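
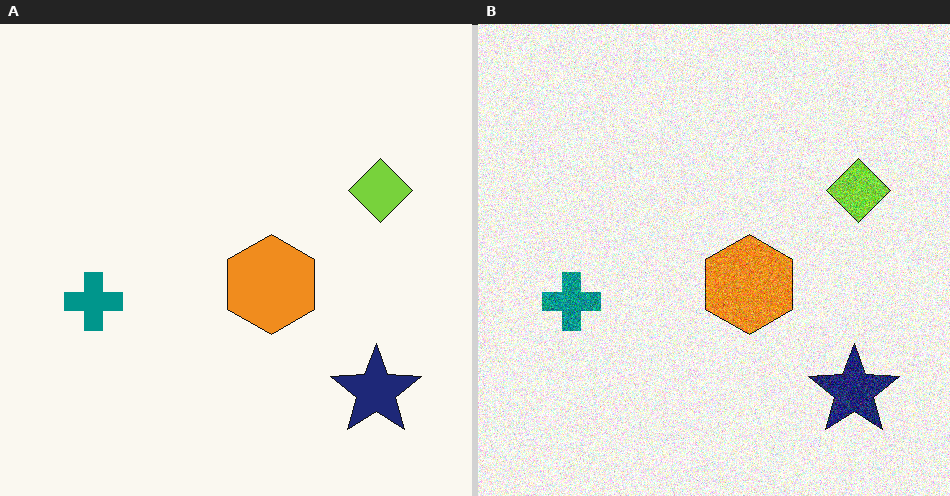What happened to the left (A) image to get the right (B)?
It was degraded with strong gaussian noise.

Random speckle covers the whole image, including the flat background.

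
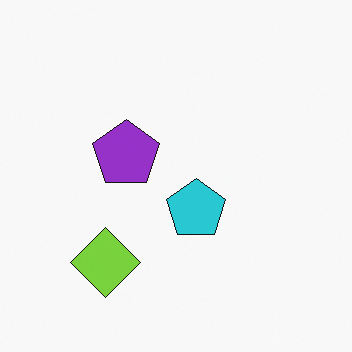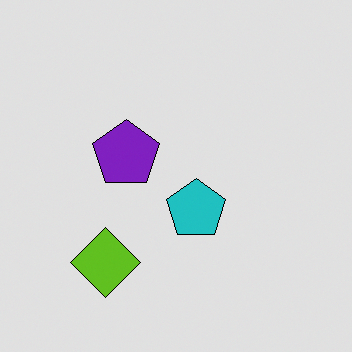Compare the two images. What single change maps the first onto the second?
The image was posterized to a reduced palette.

Each flat color has snapped to a coarser quantized level — most visibly, the near-white background has dropped to a flat grey.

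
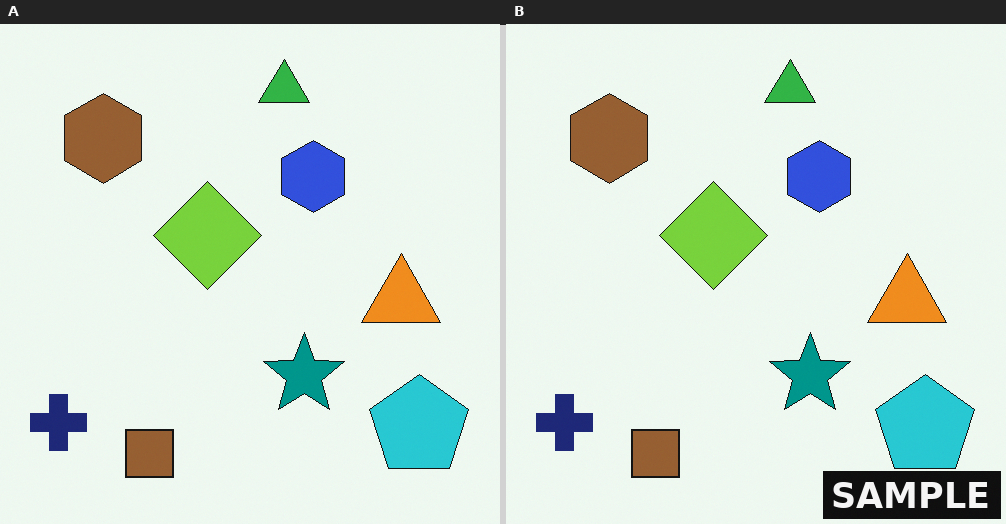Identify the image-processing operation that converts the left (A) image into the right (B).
The transformation is: watermarked with the text "SAMPLE" in the lower-right corner.

A dark label reading "SAMPLE" appears in the lower-right corner.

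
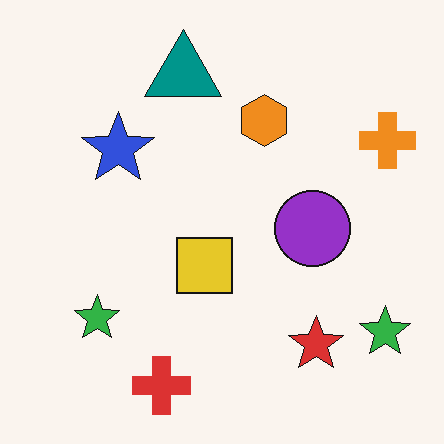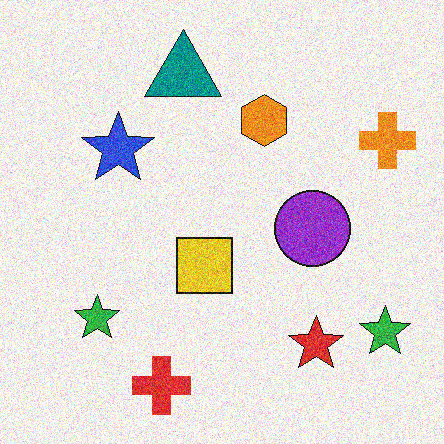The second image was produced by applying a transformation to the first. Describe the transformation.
It was degraded with strong gaussian noise.

Random speckle covers the whole image, including the flat background.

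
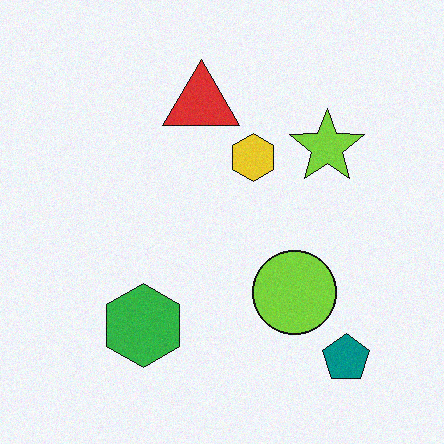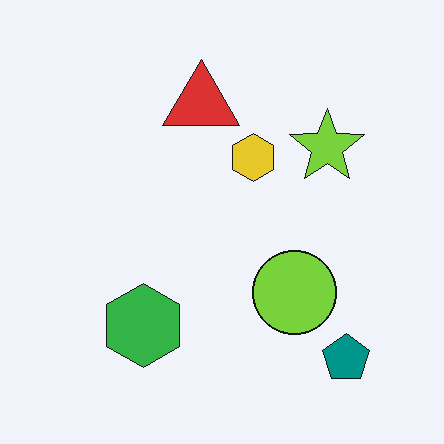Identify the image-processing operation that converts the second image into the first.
Degraded with subtle gaussian noise.

Random speckle covers the whole image, including the flat background.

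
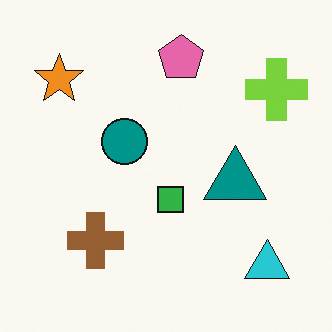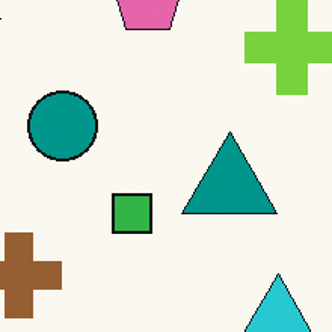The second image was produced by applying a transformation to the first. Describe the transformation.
Cropped to a modestly smaller region and rescaled.

The visible shapes are larger and the field of view is narrower; shapes near the original edges may be partly or wholly outside the frame — a crop-and-rescale.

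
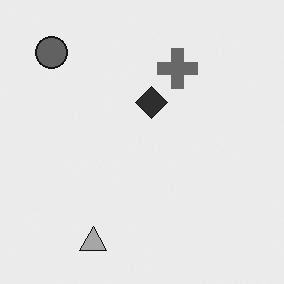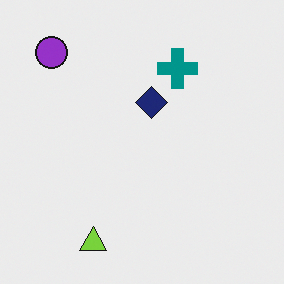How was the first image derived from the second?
It was converted to grayscale.

All color is removed — every shape is now a shade of grey.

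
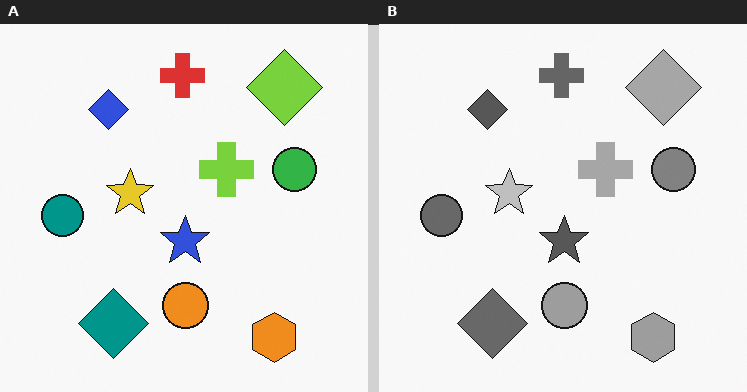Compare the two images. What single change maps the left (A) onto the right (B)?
This is the original image converted to grayscale.

All color is removed — every shape is now a shade of grey.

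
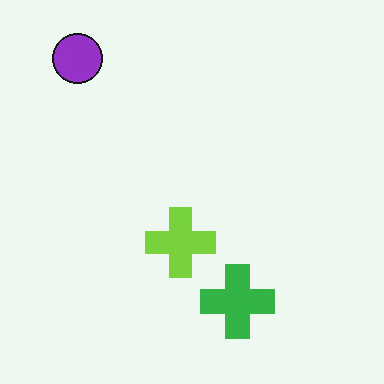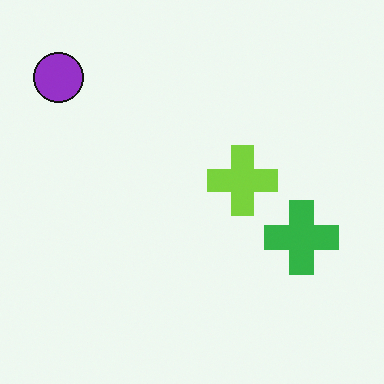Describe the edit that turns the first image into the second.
It was transposed (reflected across the top-left ↔ bottom-right diagonal).

Shapes have swapped their row and column positions — what was in the top-right is now in the bottom-left — a diagonal reflection.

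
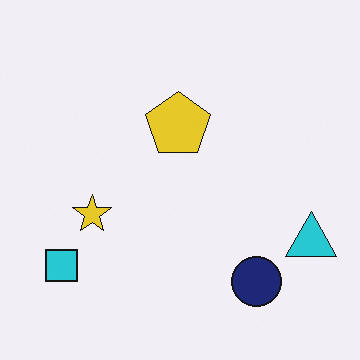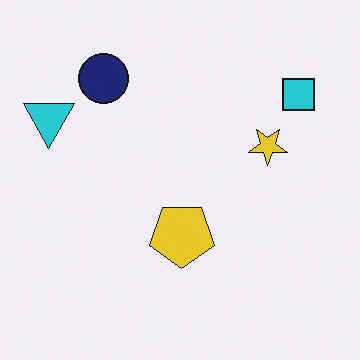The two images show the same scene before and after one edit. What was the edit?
This is the original image rotated 180°.

The cyan square sits in the bottom-left of the first image and the top-right of the second — consistent with a whole-image 180° rotation.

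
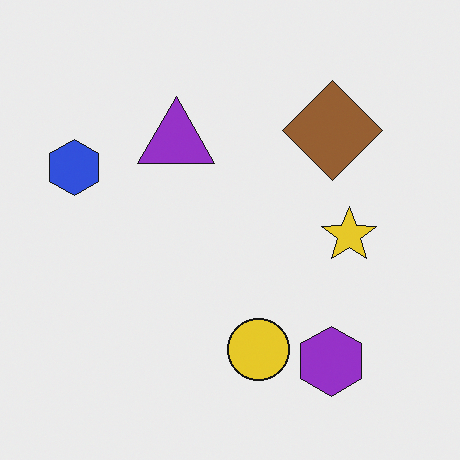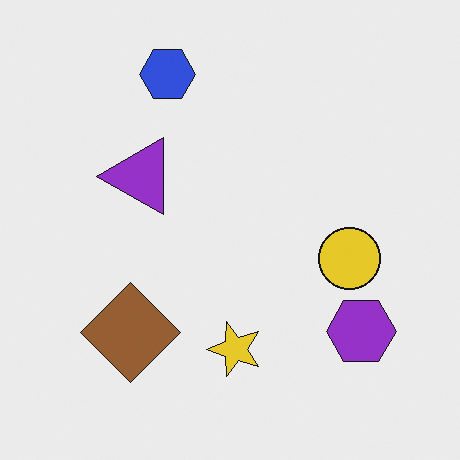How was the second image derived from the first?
The second image is the first transposed (reflected across the top-left ↔ bottom-right diagonal).

Shapes have swapped their row and column positions — what was in the top-right is now in the bottom-left — a diagonal reflection.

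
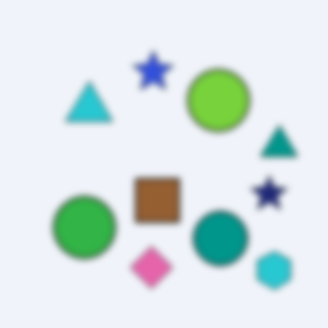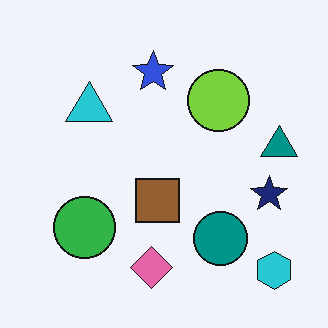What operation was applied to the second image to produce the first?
This is the original image noticeably gaussian-blurred.

Shape edges and outlines are uniformly softened across the whole image.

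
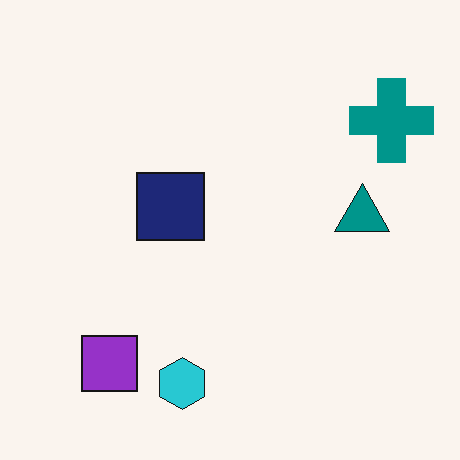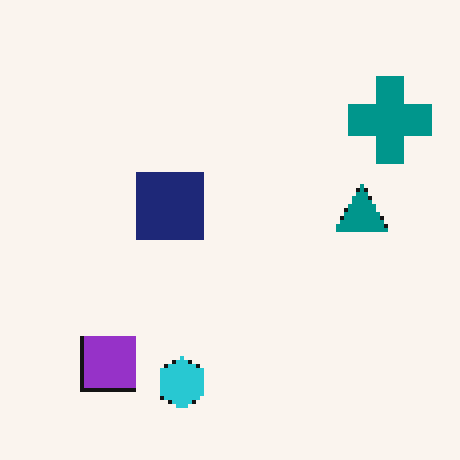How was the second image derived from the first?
The second image is the first mildly pixelated.

Shapes are reduced to large square blocks; fine edges and outlines are lost — a downscale-then-upscale (mosaic) effect.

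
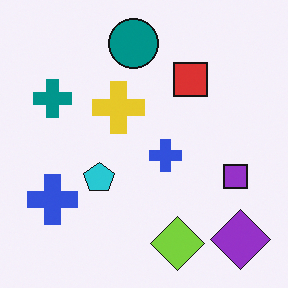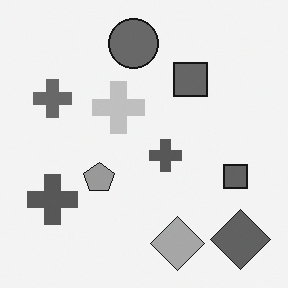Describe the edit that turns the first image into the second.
Converted to grayscale.

All color is removed — every shape is now a shade of grey.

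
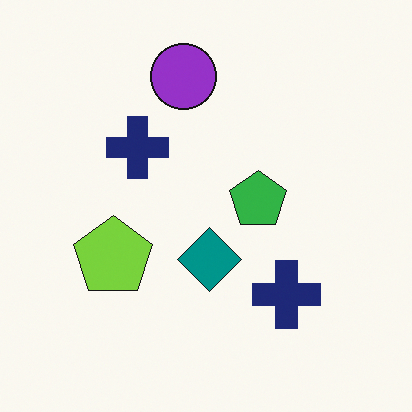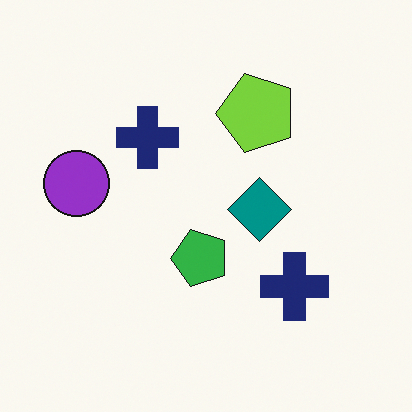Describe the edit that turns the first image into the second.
The second image is the first transposed (reflected across the top-left ↔ bottom-right diagonal).

Shapes have swapped their row and column positions — what was in the top-right is now in the bottom-left — a diagonal reflection.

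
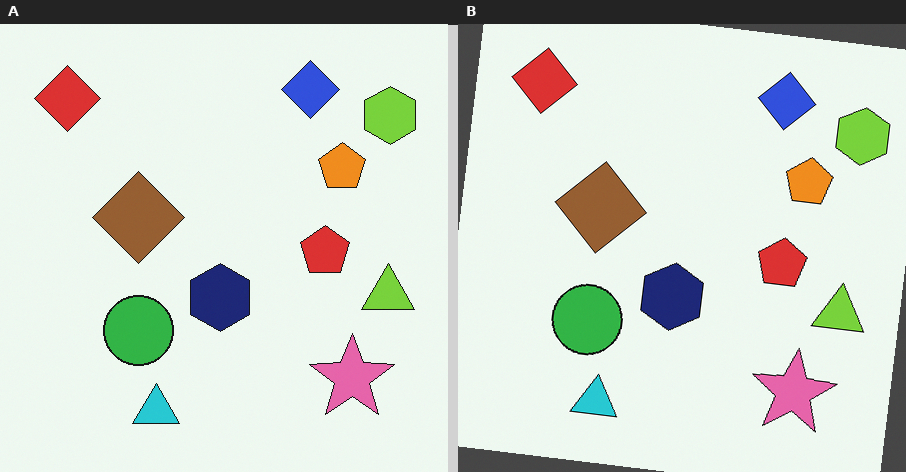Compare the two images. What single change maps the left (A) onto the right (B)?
The right (B) image is the left (A) rotated clockwise by a slight angle.

Every shape is tilted by the same angle and the image corners show triangular fill wedges — a whole-image rotation by a non-right angle.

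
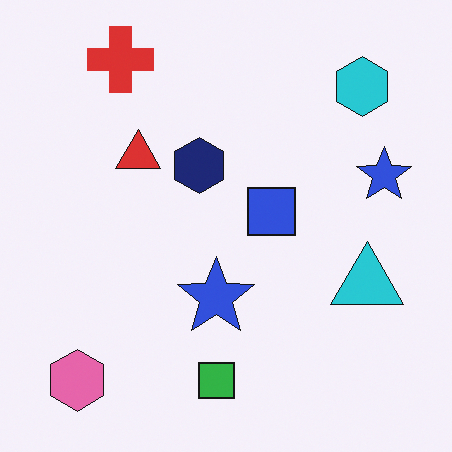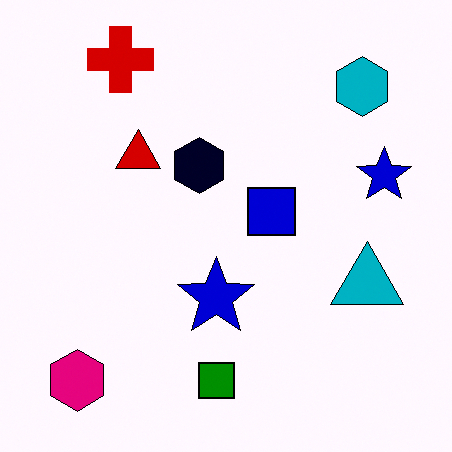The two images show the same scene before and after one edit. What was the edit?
It was boosted in contrast.

Tones are pushed away from mid-grey across the whole image — a global contrast change.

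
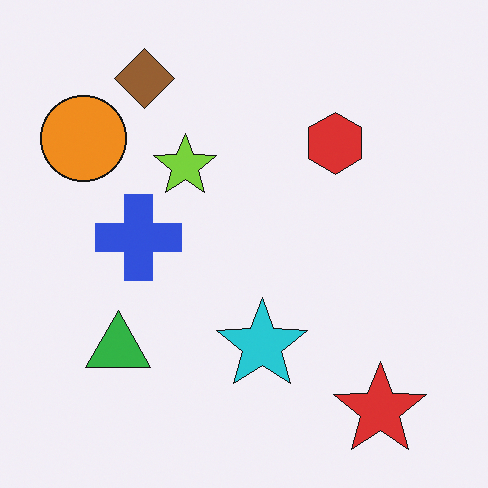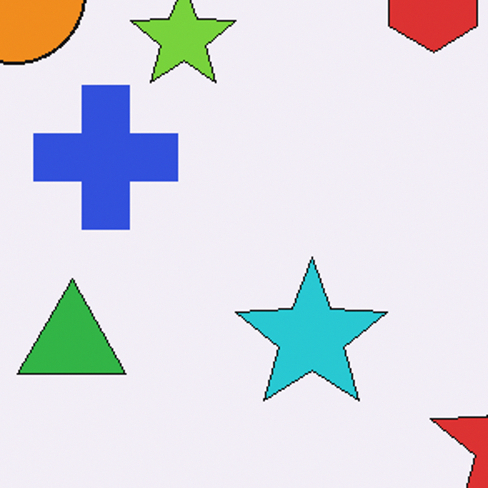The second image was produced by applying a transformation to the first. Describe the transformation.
Cropped to a noticeably smaller region and rescaled.

The visible shapes are larger and the field of view is narrower; shapes near the original edges may be partly or wholly outside the frame — a crop-and-rescale.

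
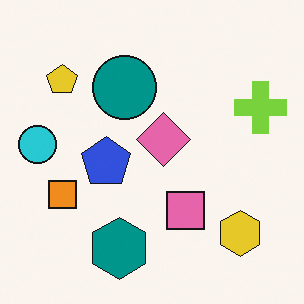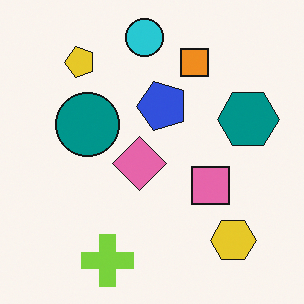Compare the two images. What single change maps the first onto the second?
The second image is the first transposed (reflected across the top-left ↔ bottom-right diagonal).

Shapes have swapped their row and column positions — what was in the top-right is now in the bottom-left — a diagonal reflection.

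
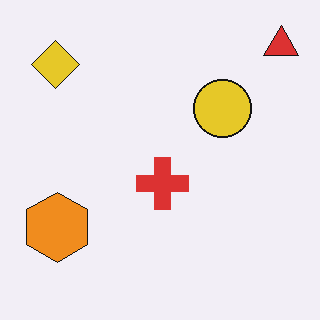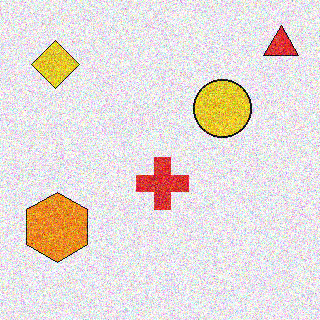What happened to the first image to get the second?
The transformation is: degraded with strong gaussian noise.

Random speckle covers the whole image, including the flat background.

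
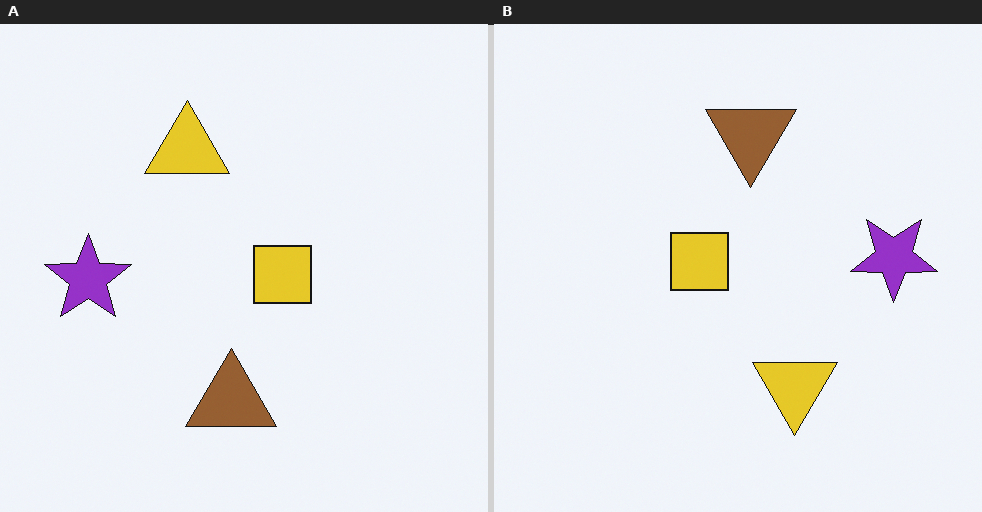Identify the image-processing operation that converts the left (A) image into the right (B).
The transformation is: rotated 180°.

The purple star sits in the left of the left (A) image and the right of the right (B) — consistent with a whole-image 180° rotation.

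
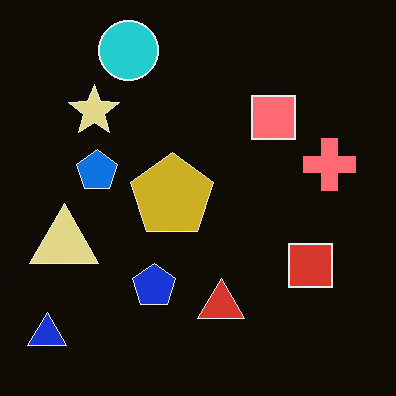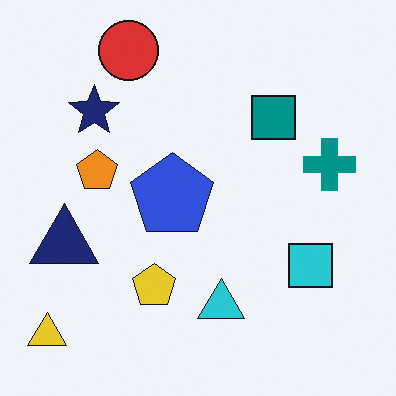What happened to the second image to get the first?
Color-inverted (negative).

The light background has become dark and every shape's color is its complement — a photographic negative.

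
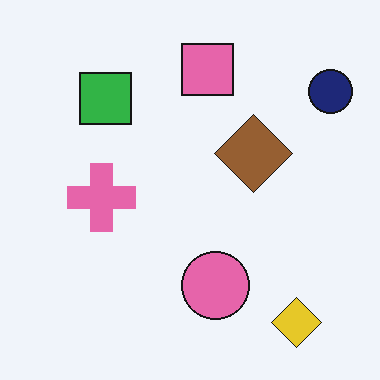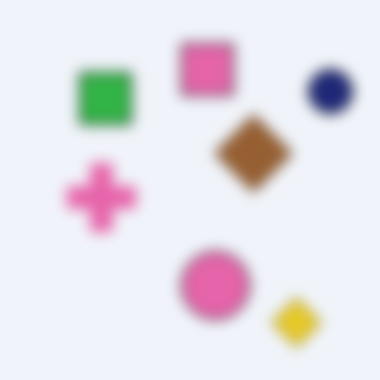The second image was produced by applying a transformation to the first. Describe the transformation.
Heavily blurred.

Shape edges and outlines are uniformly softened across the whole image.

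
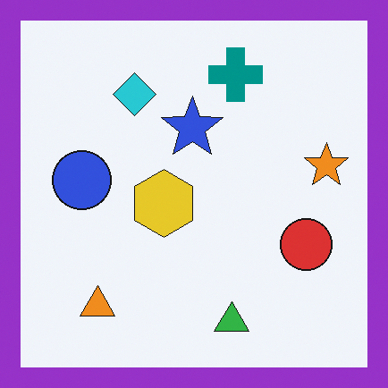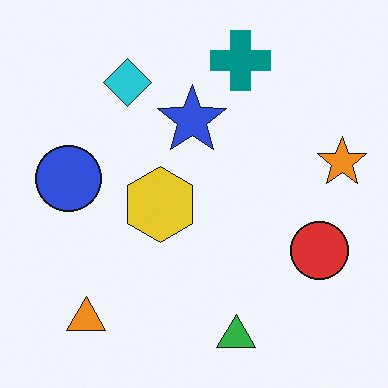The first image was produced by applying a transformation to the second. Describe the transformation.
The transformation is: framed with a purple border.

A solid purple frame runs around the edge of the first image, with the content slightly shrunk inside it.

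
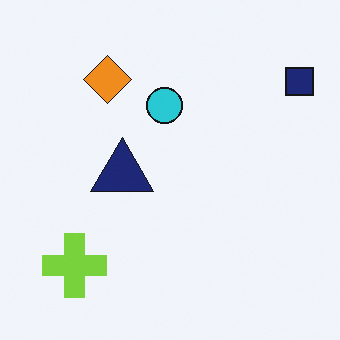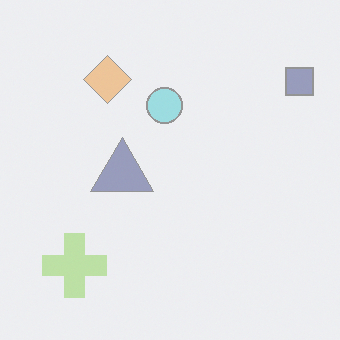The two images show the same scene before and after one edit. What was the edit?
Washed out (contrast reduced).

Tones are pushed toward mid-grey across the whole image — a global contrast change.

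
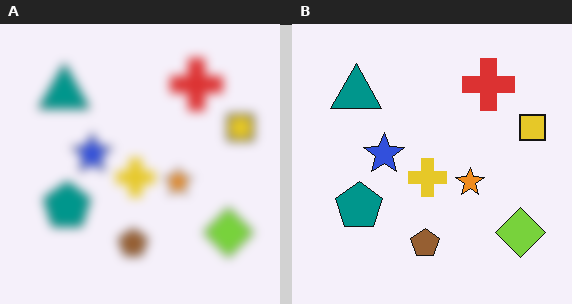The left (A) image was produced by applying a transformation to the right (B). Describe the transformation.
The left (A) image is the right (B) heavily blurred.

Shape edges and outlines are uniformly softened across the whole image.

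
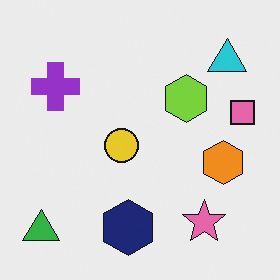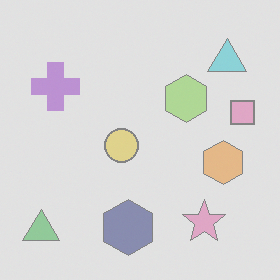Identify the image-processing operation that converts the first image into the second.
Given much lower contrast.

Tones are pushed toward mid-grey across the whole image — a global contrast change.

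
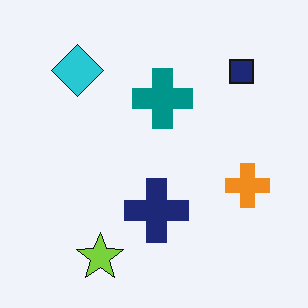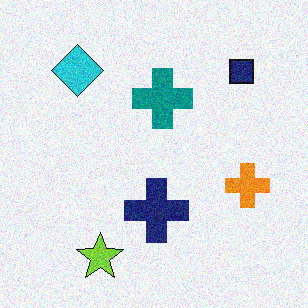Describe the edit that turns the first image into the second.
Degraded with visible gaussian noise.

Random speckle covers the whole image, including the flat background.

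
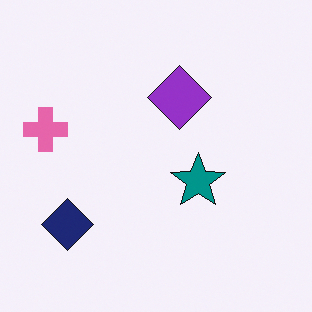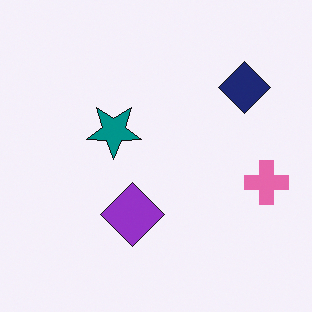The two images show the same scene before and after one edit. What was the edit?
Rotated 180°.

The pink cross sits in the left of the first image and the right of the second — consistent with a whole-image 180° rotation.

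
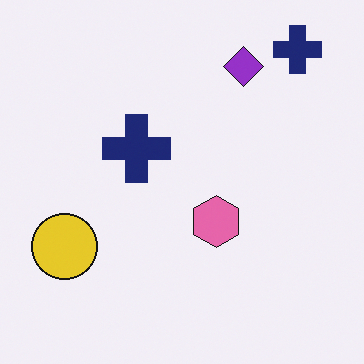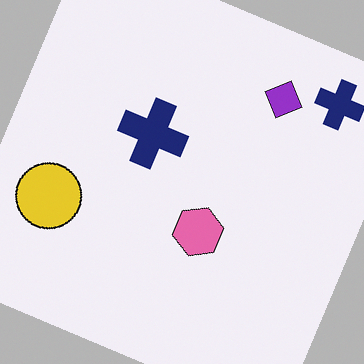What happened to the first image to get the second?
The transformation is: rotated clockwise by a clearly visible amount.

Every shape is tilted by the same angle and the image corners show triangular fill wedges — a whole-image rotation by a non-right angle.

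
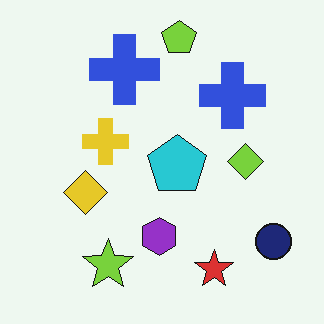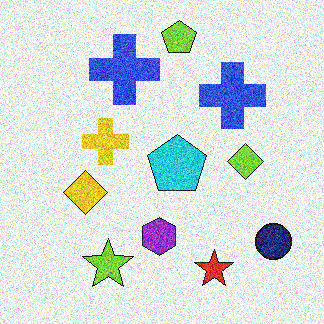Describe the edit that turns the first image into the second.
The transformation is: degraded with a thick layer of grain.

Random speckle covers the whole image, including the flat background.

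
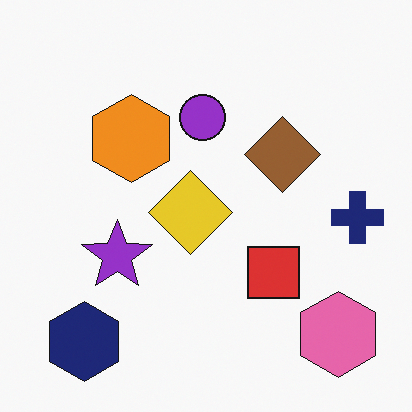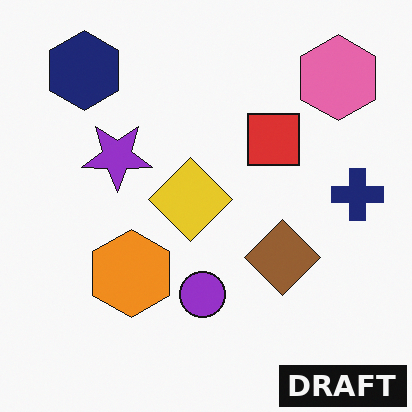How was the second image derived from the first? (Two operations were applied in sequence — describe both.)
Flipped vertically (top ↔ bottom), then watermarked with the text "DRAFT" in the lower-right corner.

The navy hexagon is in the bottom-left of the first image and the top-left of the second — shapes on opposite sides of the horizontal midline have swapped in a mirror flip. A dark label reading "DRAFT" appears in the lower-right corner.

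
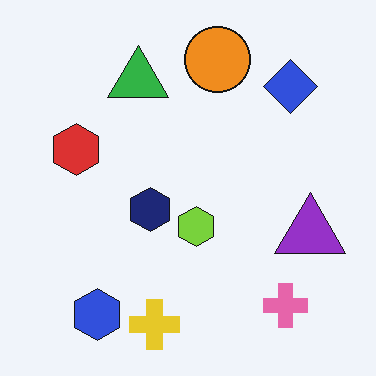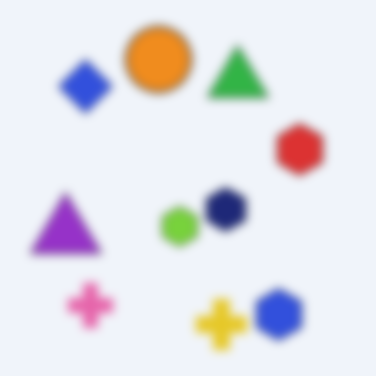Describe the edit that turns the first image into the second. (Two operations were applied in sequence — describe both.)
It was noticeably gaussian-blurred, then flipped horizontally (left ↔ right).

Shape edges and outlines are uniformly softened across the whole image. The purple triangle is in the right of the first image and the left of the second — shapes on opposite sides of the vertical midline have swapped in a mirror flip.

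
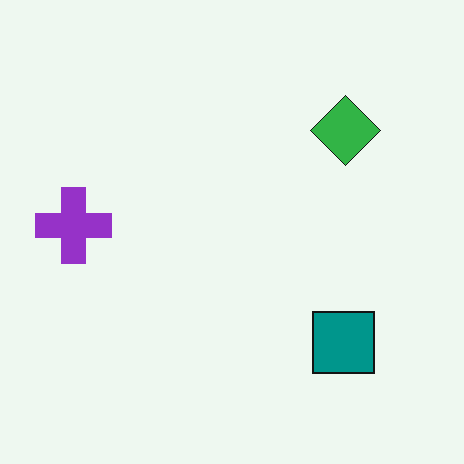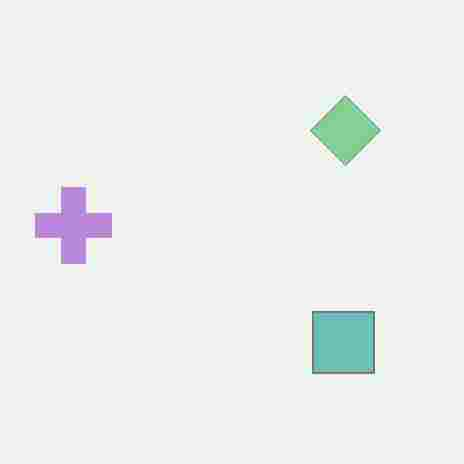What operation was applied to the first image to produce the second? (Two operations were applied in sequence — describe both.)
This is the original image washed out (contrast reduced), then degraded with heavy JPEG compression.

Tones are pushed toward mid-grey across the whole image — a global contrast change. Blocky 8×8 compression artifacts appear around shape edges and the flat background shows ringing — characteristic JPEG degradation.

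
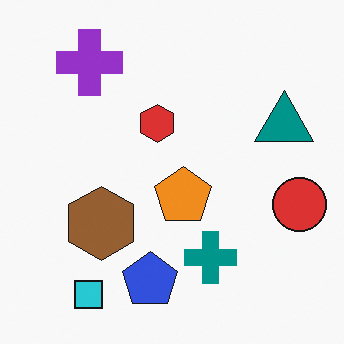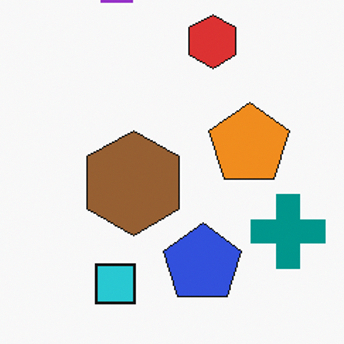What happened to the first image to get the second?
The second image is the first cropped slightly and scaled back up.

The visible shapes are larger and the field of view is narrower; shapes near the original edges may be partly or wholly outside the frame — a crop-and-rescale.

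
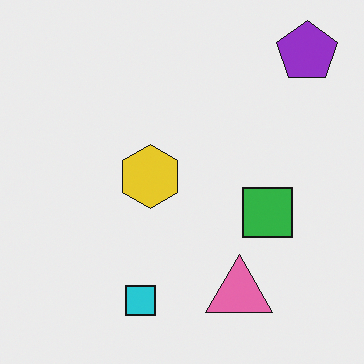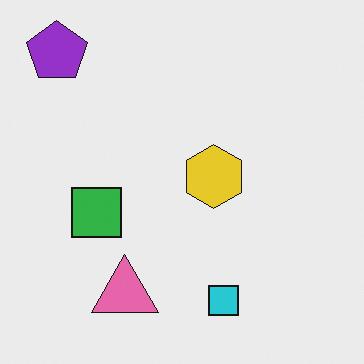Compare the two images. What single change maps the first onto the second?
Flipped horizontally (left ↔ right).

The purple pentagon is in the top-right of the first image and the top-left of the second — shapes on opposite sides of the vertical midline have swapped in a mirror flip.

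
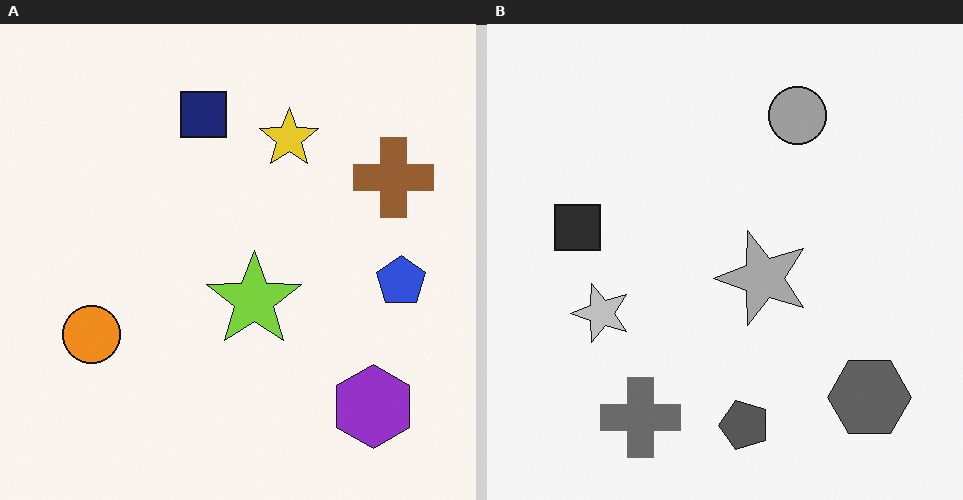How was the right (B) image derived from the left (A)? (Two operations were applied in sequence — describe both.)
This is the original image converted to grayscale, then transposed (reflected across the top-left ↔ bottom-right diagonal).

All color is removed — every shape is now a shade of grey. Shapes have swapped their row and column positions — what was in the top-right is now in the bottom-left — a diagonal reflection.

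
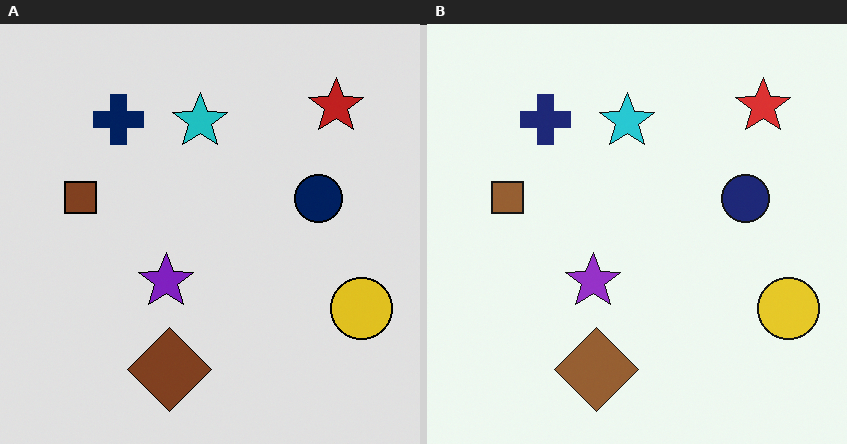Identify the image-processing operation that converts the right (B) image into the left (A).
The left (A) image is the right (B) moderately posterized.

Each flat color has snapped to a coarser quantized level — most visibly, the near-white background has dropped to a flat grey.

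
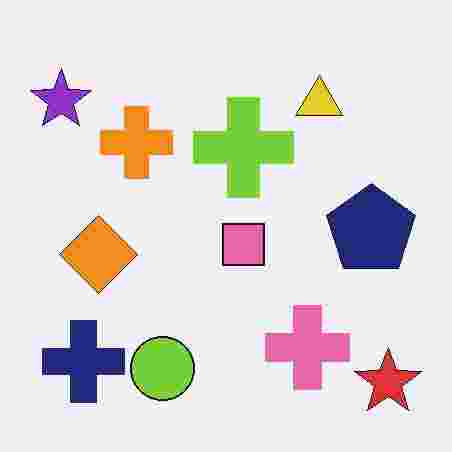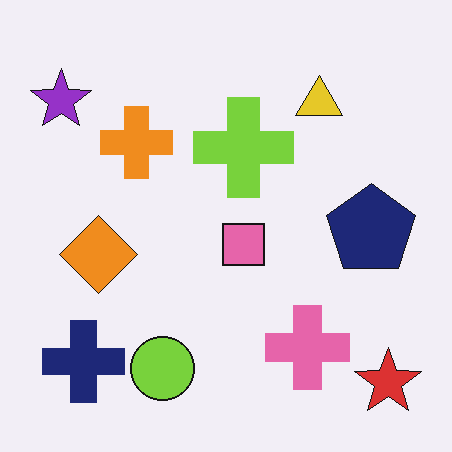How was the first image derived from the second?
The transformation is: degraded with heavy JPEG compression.

Blocky 8×8 compression artifacts appear around shape edges and the flat background shows ringing — characteristic JPEG degradation.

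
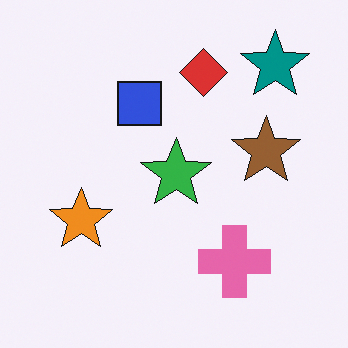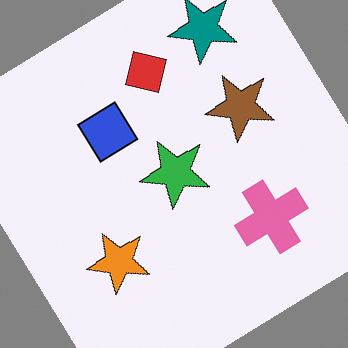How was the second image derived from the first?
The second image is the first rotated counter-clockwise by a large amount — several tens of degrees.

Every shape is tilted by the same angle and the image corners show triangular fill wedges — a whole-image rotation by a non-right angle.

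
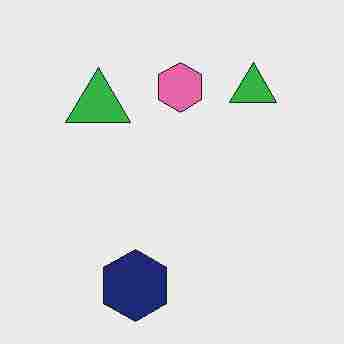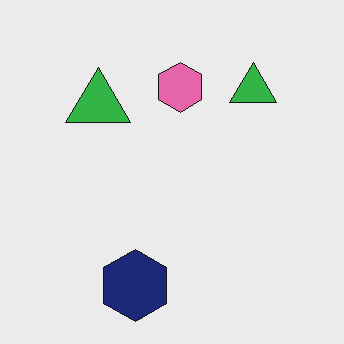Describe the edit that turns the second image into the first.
This is the original image degraded with heavy JPEG compression.

Blocky 8×8 compression artifacts appear around shape edges and the flat background shows ringing — characteristic JPEG degradation.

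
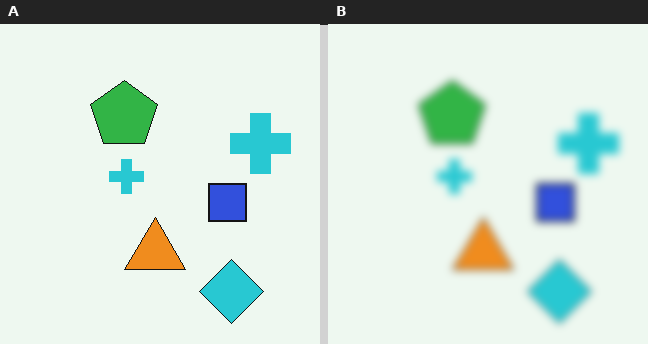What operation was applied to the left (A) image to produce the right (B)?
The transformation is: moderately blurred.

Shape edges and outlines are uniformly softened across the whole image.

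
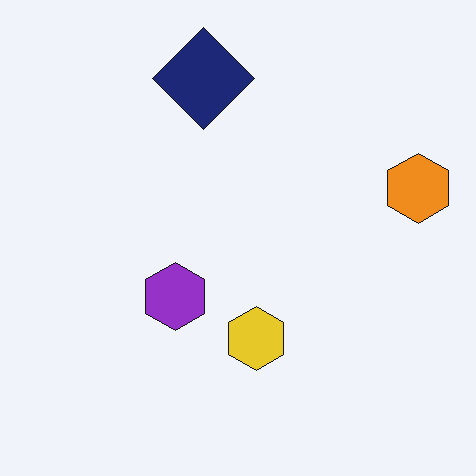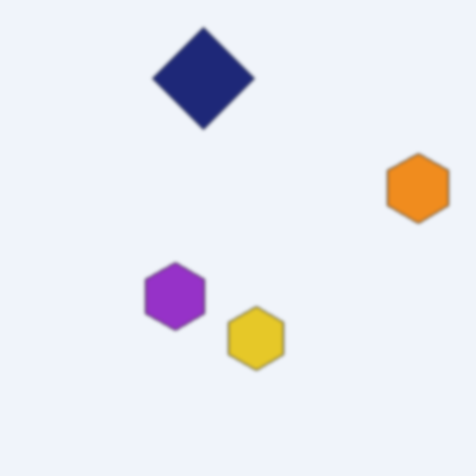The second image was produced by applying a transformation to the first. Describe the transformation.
Slightly softened.

Shape edges and outlines are uniformly softened across the whole image.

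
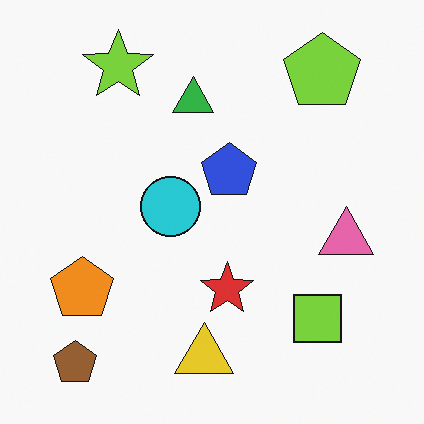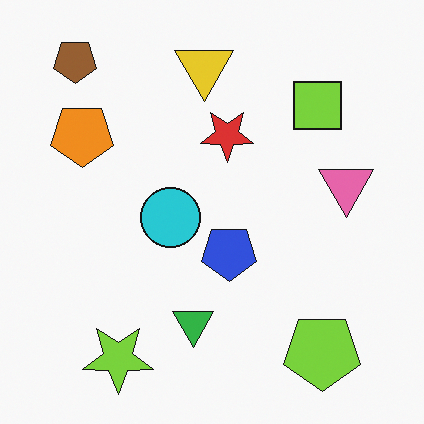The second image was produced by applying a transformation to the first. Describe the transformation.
The image was flipped vertically (top ↔ bottom).

The brown pentagon is in the bottom-left of the first image and the top-left of the second — shapes on opposite sides of the horizontal midline have swapped in a mirror flip.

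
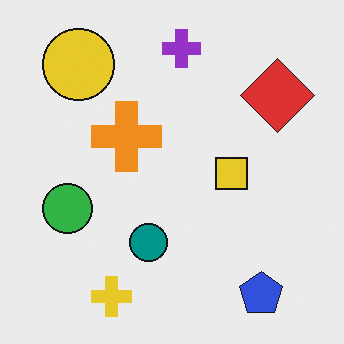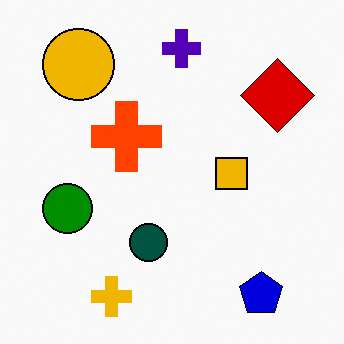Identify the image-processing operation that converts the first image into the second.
The second image is the first boosted in contrast.

Tones are pushed away from mid-grey across the whole image — a global contrast change.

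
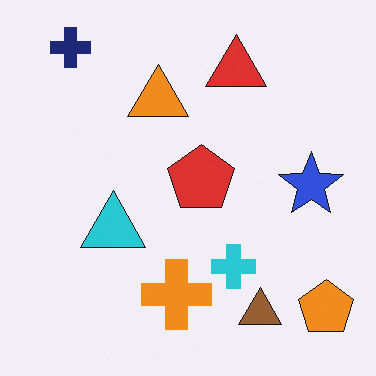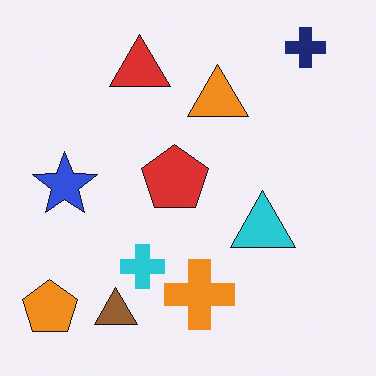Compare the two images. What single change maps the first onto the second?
Flipped horizontally (left ↔ right).

The orange pentagon is in the bottom-right of the first image and the bottom-left of the second — shapes on opposite sides of the vertical midline have swapped in a mirror flip.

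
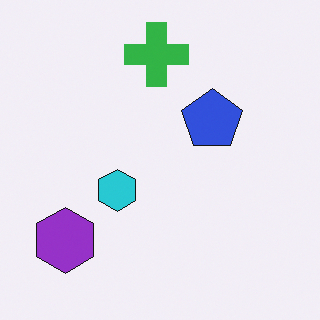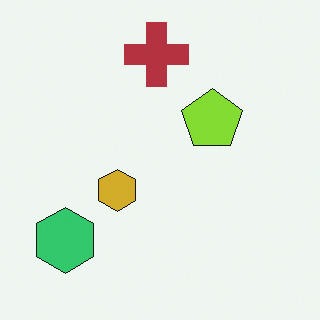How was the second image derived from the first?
The transformation is: hue-shifted through roughly half the color wheel.

Every shape's color has rotated by the same amount around the hue wheel — a uniform hue shift.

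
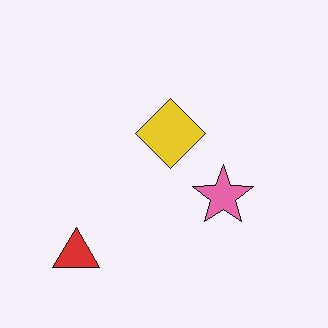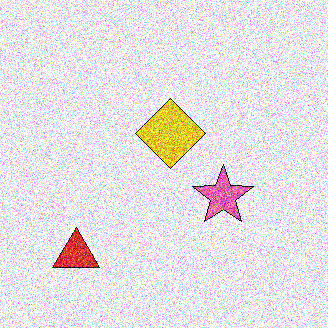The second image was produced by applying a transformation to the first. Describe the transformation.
The transformation is: degraded with strong gaussian noise.

Random speckle covers the whole image, including the flat background.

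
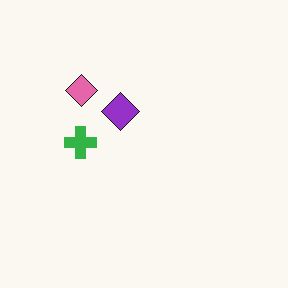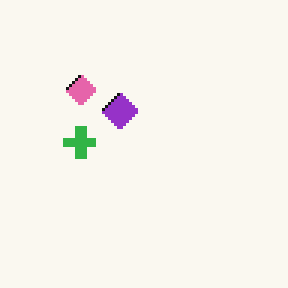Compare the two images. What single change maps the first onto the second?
The transformation is: mildly pixelated.

Shapes are reduced to large square blocks; fine edges and outlines are lost — a downscale-then-upscale (mosaic) effect.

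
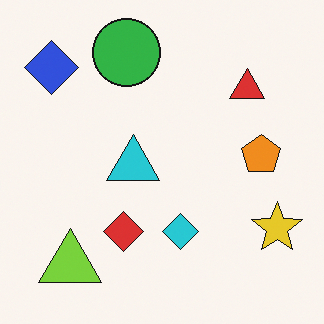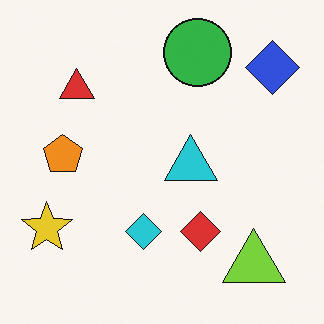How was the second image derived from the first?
The transformation is: flipped horizontally (left ↔ right).

The yellow star is in the bottom-right of the first image and the bottom-left of the second — shapes on opposite sides of the vertical midline have swapped in a mirror flip.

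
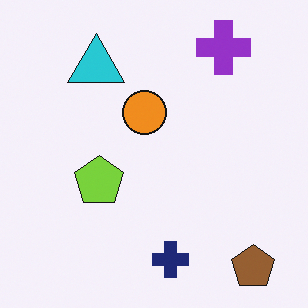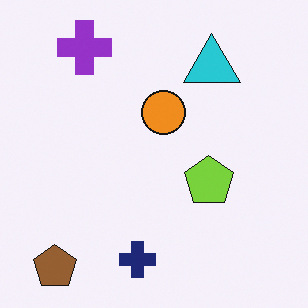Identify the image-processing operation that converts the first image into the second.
The image was flipped horizontally (left ↔ right).

The brown pentagon is in the bottom-right of the first image and the bottom-left of the second — shapes on opposite sides of the vertical midline have swapped in a mirror flip.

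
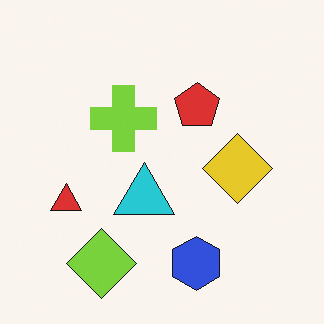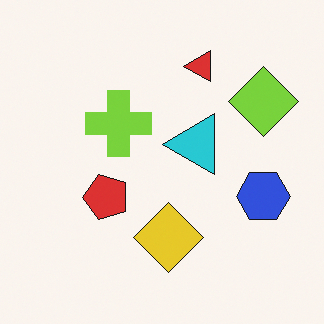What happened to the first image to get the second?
The transformation is: transposed (reflected across the top-left ↔ bottom-right diagonal).

Shapes have swapped their row and column positions — what was in the top-right is now in the bottom-left — a diagonal reflection.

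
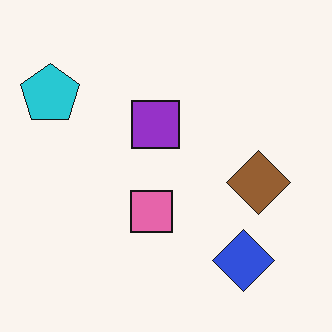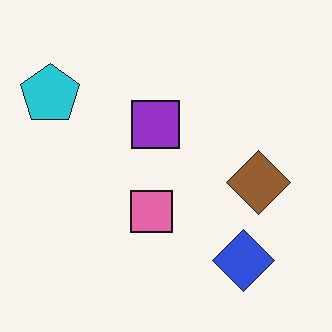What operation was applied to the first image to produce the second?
This is the original image given moderate JPEG compression.

Blocky 8×8 compression artifacts appear around shape edges and the flat background shows ringing — characteristic JPEG degradation.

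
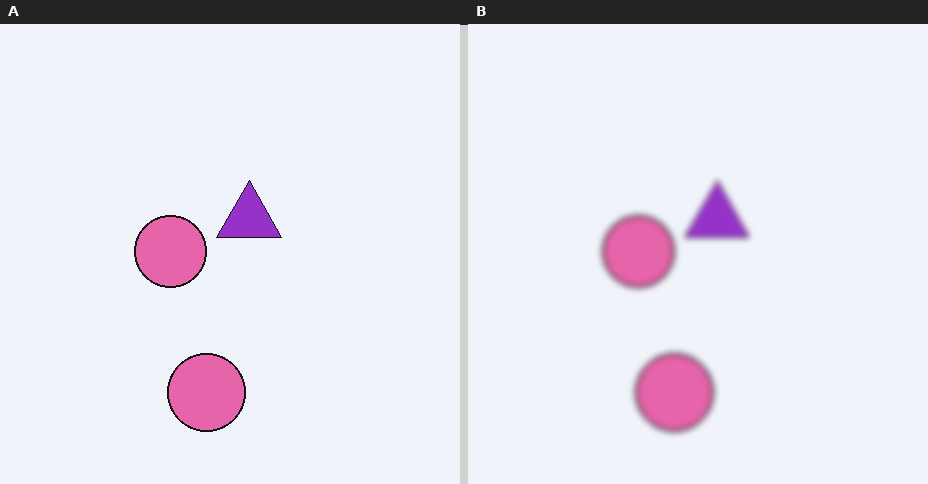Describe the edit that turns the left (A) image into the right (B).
The transformation is: moderately blurred.

Shape edges and outlines are uniformly softened across the whole image.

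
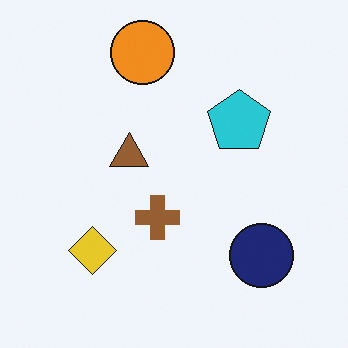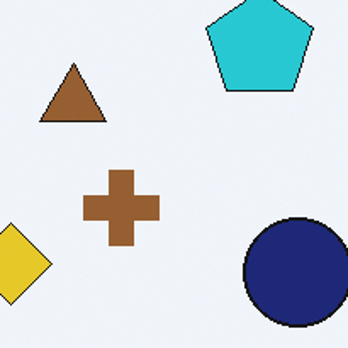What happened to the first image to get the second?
The image was cropped tightly and scaled back up.

The visible shapes are larger and the field of view is narrower; shapes near the original edges may be partly or wholly outside the frame — a crop-and-rescale.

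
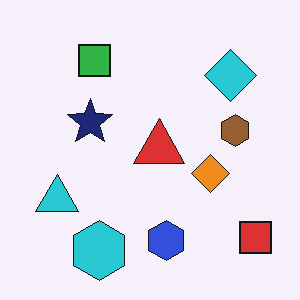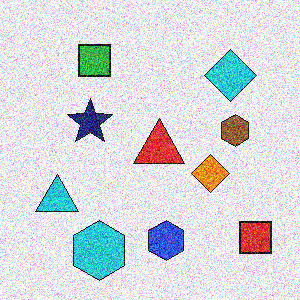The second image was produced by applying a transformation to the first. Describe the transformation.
It was degraded with heavy additive noise.

Random speckle covers the whole image, including the flat background.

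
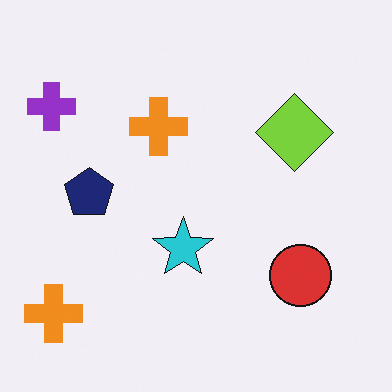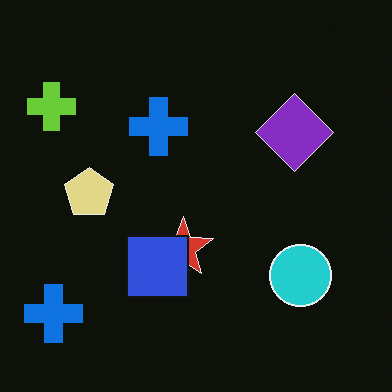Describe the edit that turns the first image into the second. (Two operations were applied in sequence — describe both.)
This is the original image color-inverted (negative), then overlaid with an additional blue square.

The light background has become dark and every shape's color is its complement — a photographic negative. A blue square appears in the second image that is absent from the first.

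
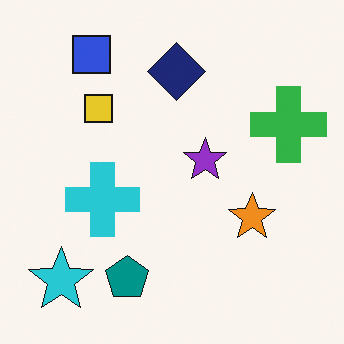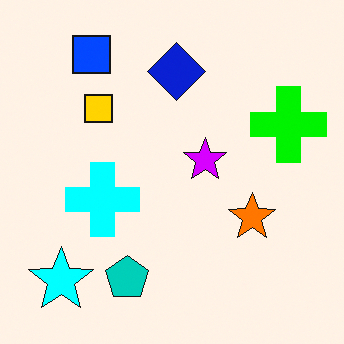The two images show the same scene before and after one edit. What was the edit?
The transformation is: heavily oversaturated.

All colors are more vivid — a global saturation change.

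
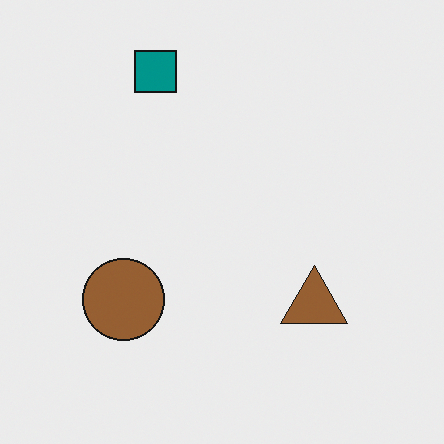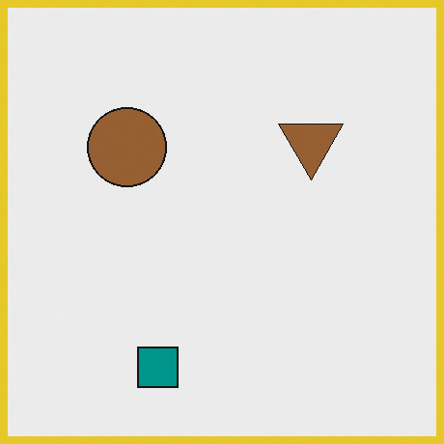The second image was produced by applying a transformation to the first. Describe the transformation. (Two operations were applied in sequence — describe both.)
The second image is the first flipped vertically (top ↔ bottom), then framed with a yellow border.

The teal square is in the top of the first image and the bottom of the second — shapes on opposite sides of the horizontal midline have swapped in a mirror flip. A solid yellow frame runs around the edge of the second image, with the content slightly shrunk inside it.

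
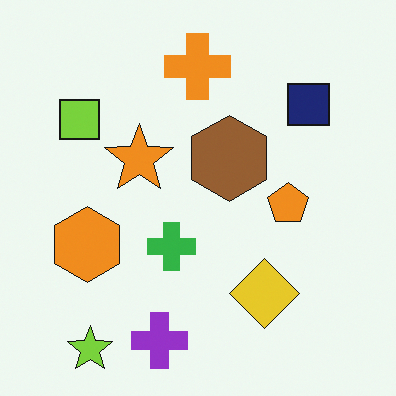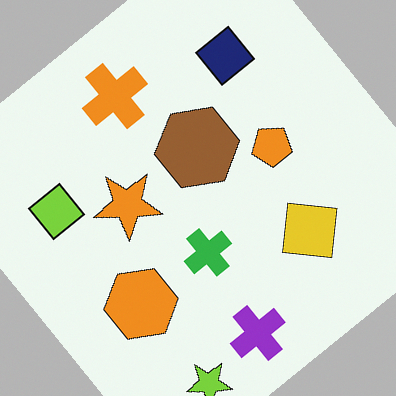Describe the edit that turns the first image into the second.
The transformation is: rotated counter-clockwise by a large amount — several tens of degrees.

Every shape is tilted by the same angle and the image corners show triangular fill wedges — a whole-image rotation by a non-right angle.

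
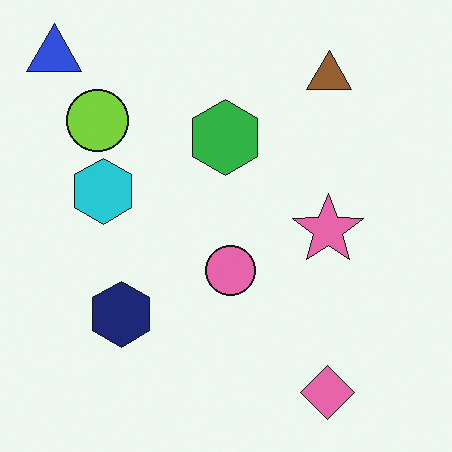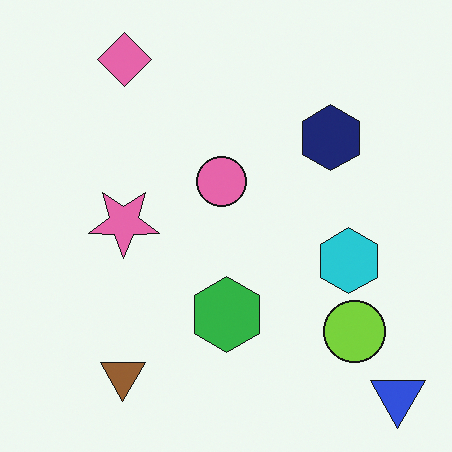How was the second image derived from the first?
It was rotated 180°.

The blue triangle sits in the top-left of the first image and the bottom-right of the second — consistent with a whole-image 180° rotation.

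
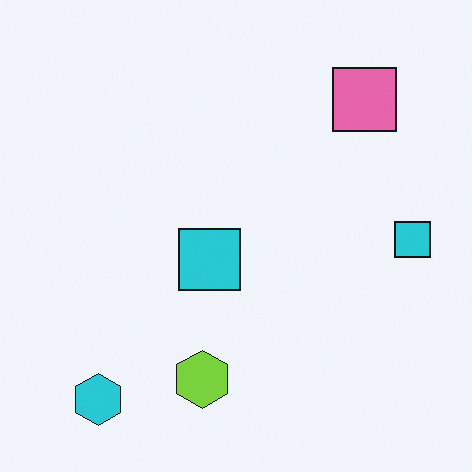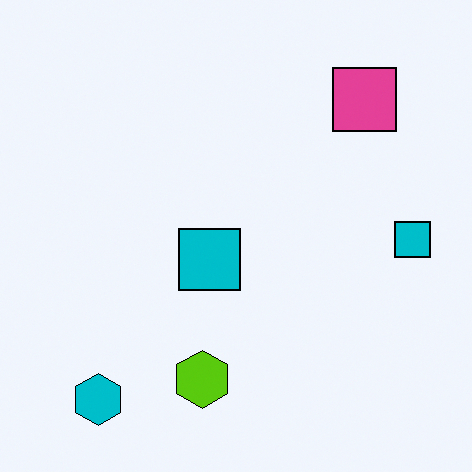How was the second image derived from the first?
The second image is the first given slightly increased contrast.

Tones are pushed away from mid-grey across the whole image — a global contrast change.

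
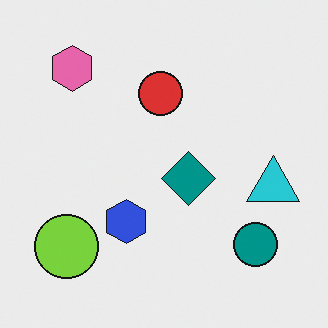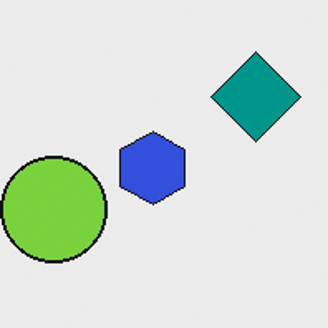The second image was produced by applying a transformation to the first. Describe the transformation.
The image was cropped to a noticeably smaller region and rescaled.

The visible shapes are larger and the field of view is narrower; shapes near the original edges may be partly or wholly outside the frame — a crop-and-rescale.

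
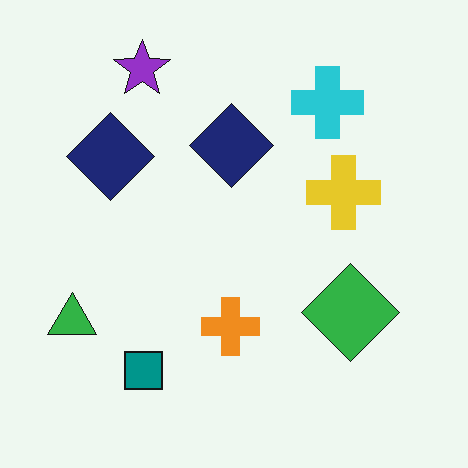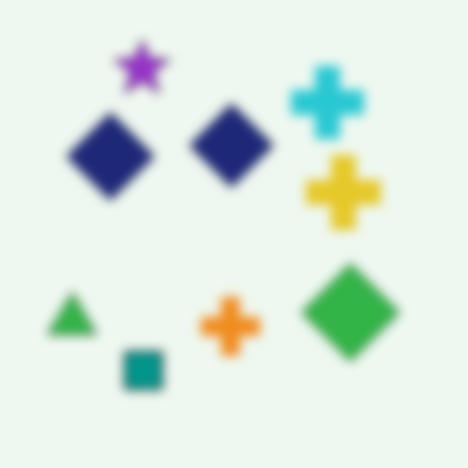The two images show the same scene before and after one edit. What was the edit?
This is the original image heavily blurred.

Shape edges and outlines are uniformly softened across the whole image.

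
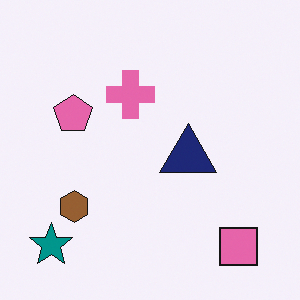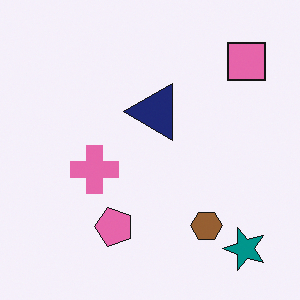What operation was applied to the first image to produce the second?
This is the original image rotated 90° counter-clockwise.

The teal star sits in the bottom-left of the first image and the bottom-right of the second — consistent with a whole-image 90° counter-clockwise rotation.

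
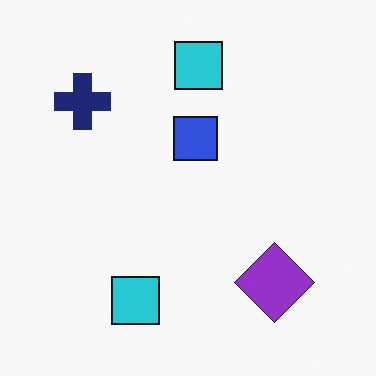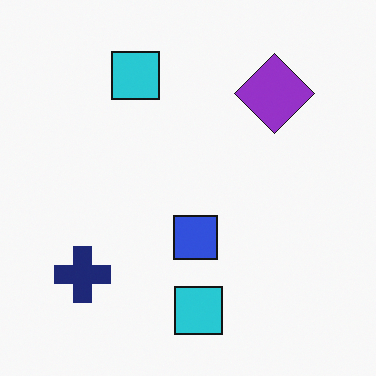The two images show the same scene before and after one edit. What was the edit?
This is the original image flipped vertically (top ↔ bottom).

The purple diamond is in the bottom-right of the first image and the top-right of the second — shapes on opposite sides of the horizontal midline have swapped in a mirror flip.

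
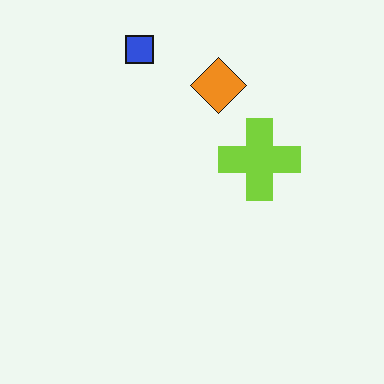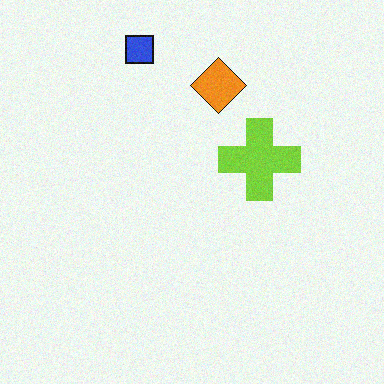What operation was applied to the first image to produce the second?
The transformation is: degraded with subtle gaussian noise.

Random speckle covers the whole image, including the flat background.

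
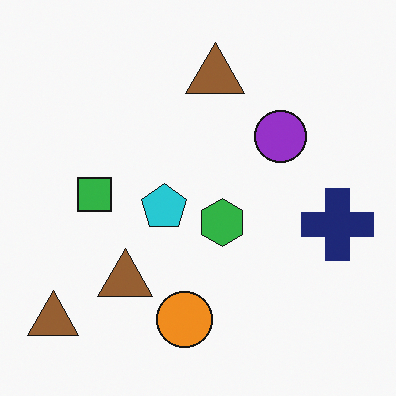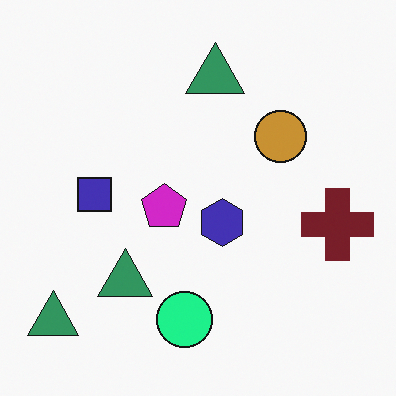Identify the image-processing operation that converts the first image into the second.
The second image is the first hue-shifted by a moderate amount.

Every shape's color has rotated by the same amount around the hue wheel — a uniform hue shift.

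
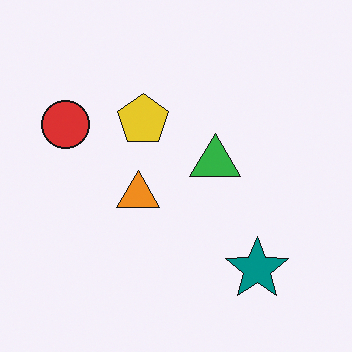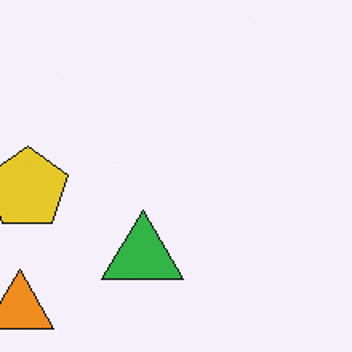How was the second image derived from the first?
The second image is the first cropped to a modestly smaller region and rescaled.

The visible shapes are larger and the field of view is narrower; shapes near the original edges may be partly or wholly outside the frame — a crop-and-rescale.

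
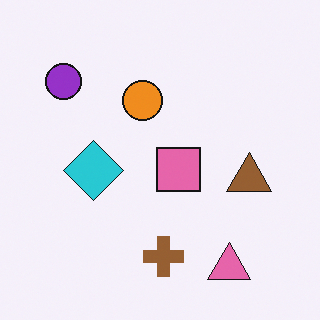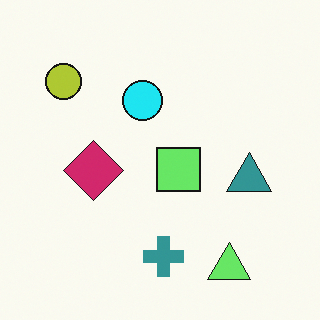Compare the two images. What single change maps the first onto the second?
The image was hue-shifted through roughly a third of the color wheel.

Every shape's color has rotated by the same amount around the hue wheel — a uniform hue shift.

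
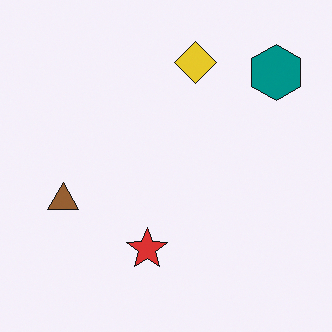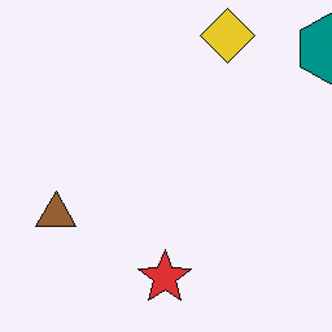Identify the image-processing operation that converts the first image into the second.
The transformation is: cropped to a modestly smaller region and rescaled.

The visible shapes are larger and the field of view is narrower; shapes near the original edges may be partly or wholly outside the frame — a crop-and-rescale.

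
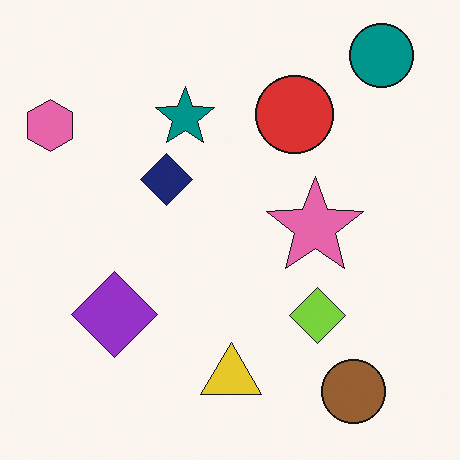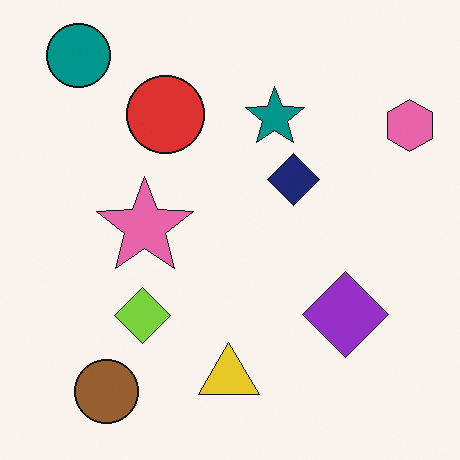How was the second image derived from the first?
Flipped horizontally (left ↔ right).

The pink hexagon is in the top-left of the first image and the top-right of the second — shapes on opposite sides of the vertical midline have swapped in a mirror flip.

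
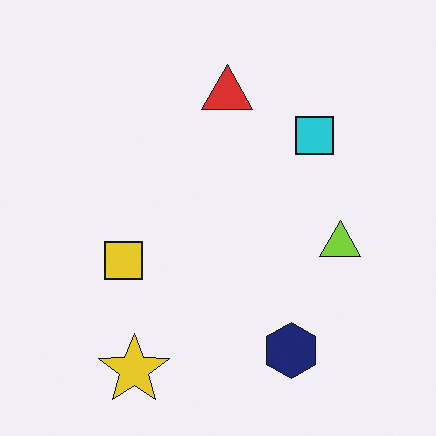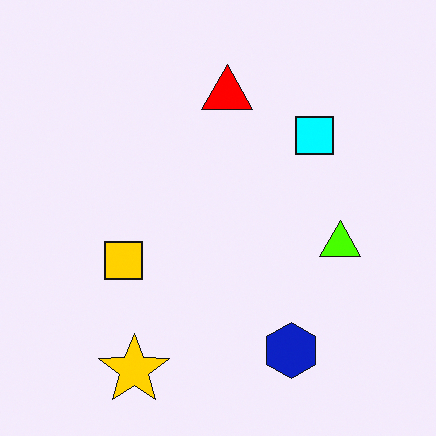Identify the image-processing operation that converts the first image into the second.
It was made much more vivid (saturation change).

All colors are more vivid — a global saturation change.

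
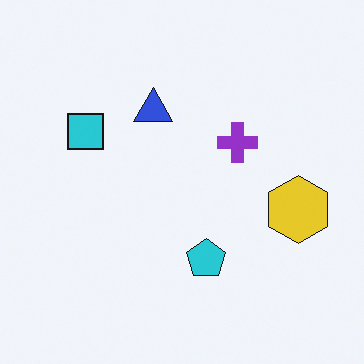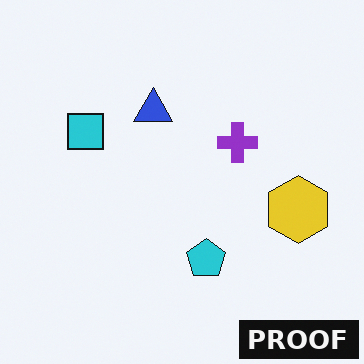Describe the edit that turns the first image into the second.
The image was watermarked with the text "PROOF" in the lower-right corner.

A dark label reading "PROOF" appears in the lower-right corner.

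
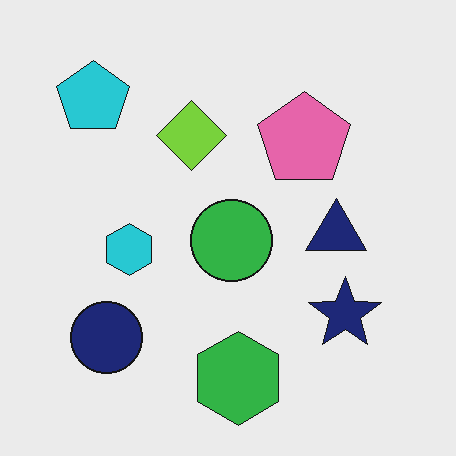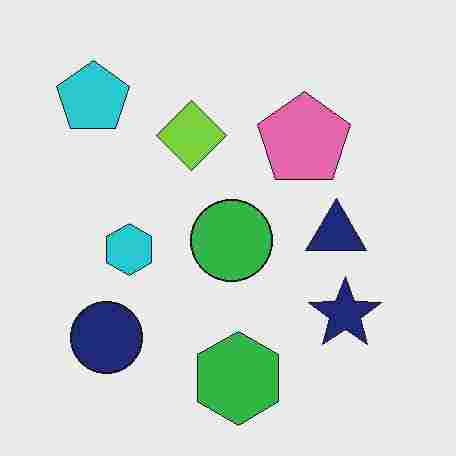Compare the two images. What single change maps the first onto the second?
Degraded with heavy JPEG compression.

Blocky 8×8 compression artifacts appear around shape edges and the flat background shows ringing — characteristic JPEG degradation.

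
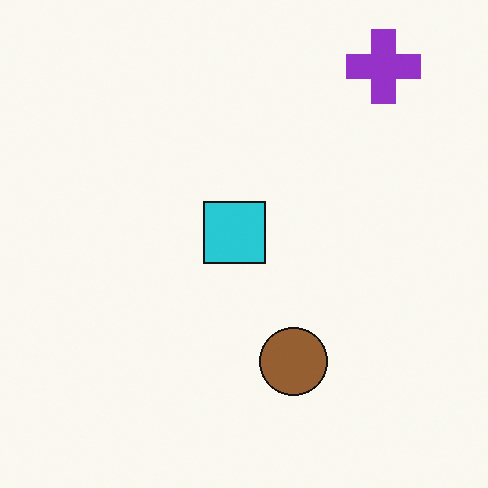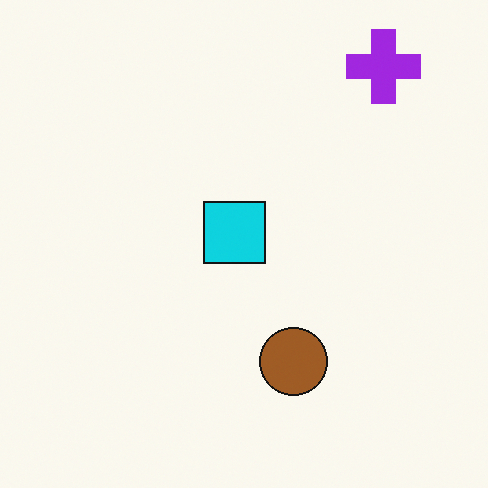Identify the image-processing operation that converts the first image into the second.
The image was slightly oversaturated.

All colors are more vivid — a global saturation change.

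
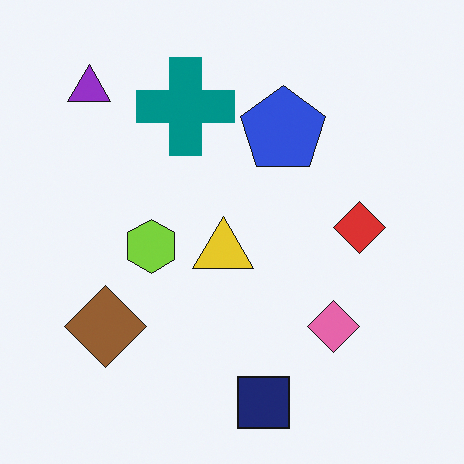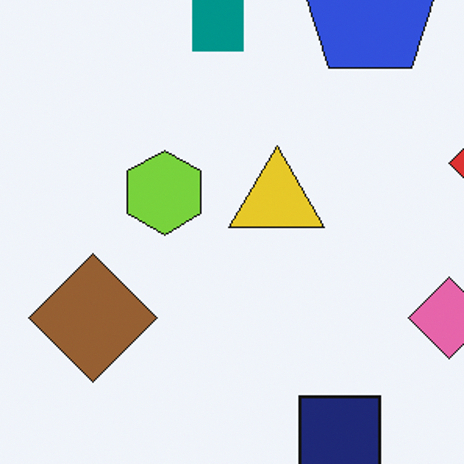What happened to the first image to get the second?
The transformation is: cropped to a modestly smaller region and rescaled.

The visible shapes are larger and the field of view is narrower; shapes near the original edges may be partly or wholly outside the frame — a crop-and-rescale.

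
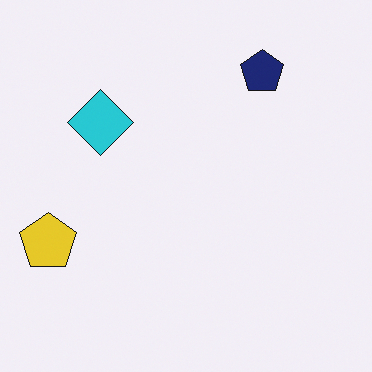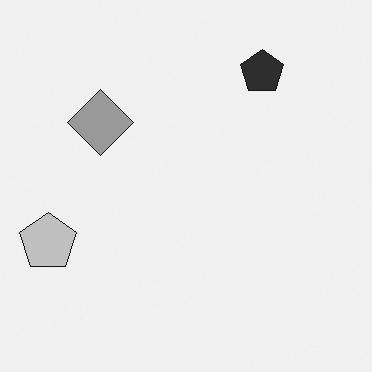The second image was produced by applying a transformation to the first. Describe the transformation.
The second image is the first converted to grayscale.

All color is removed — every shape is now a shade of grey.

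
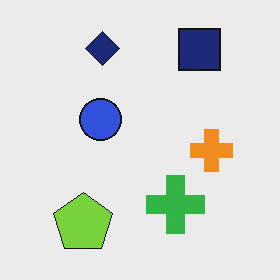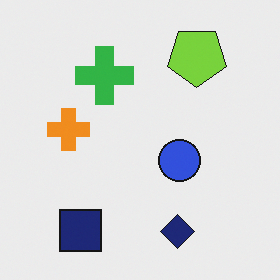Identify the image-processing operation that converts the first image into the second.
The second image is the first rotated 180°.

The navy square sits in the top-right of the first image and the bottom-left of the second — consistent with a whole-image 180° rotation.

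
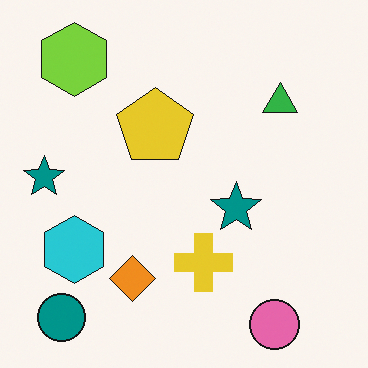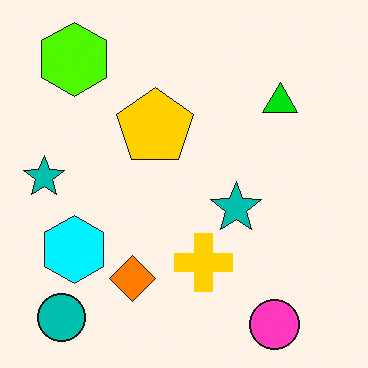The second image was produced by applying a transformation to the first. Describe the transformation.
Made much more vivid (saturation change).

All colors are more vivid — a global saturation change.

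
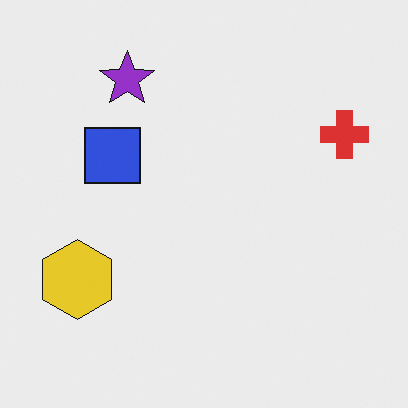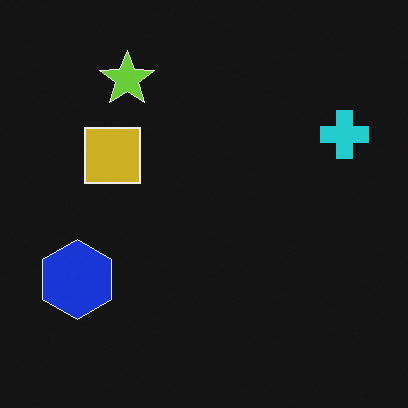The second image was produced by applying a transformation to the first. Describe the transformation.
Color-inverted (negative).

The light background has become dark and every shape's color is its complement — a photographic negative.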